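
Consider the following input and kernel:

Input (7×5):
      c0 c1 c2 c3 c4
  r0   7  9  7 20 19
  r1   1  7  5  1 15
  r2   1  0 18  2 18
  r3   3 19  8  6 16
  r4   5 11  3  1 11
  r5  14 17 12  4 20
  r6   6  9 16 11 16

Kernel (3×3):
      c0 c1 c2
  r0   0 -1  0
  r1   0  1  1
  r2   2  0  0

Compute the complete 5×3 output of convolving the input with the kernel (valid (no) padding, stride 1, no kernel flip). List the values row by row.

5 -1 32
17 53 35
37 18 26
23 30 30
30 31 55

Output[0,0]: The receptive field on the input at this output position is [7 9 7 / 1 7 5 / 1 0 18]. Elementwise product with the kernel and sum: 9·-1 + 7·1 + 5·1 + 1·2.
Output[0,1]: The receptive field on the input at this output position is [9 7 20 / 7 5 1 / 0 18 2]. Elementwise product with the kernel and sum: 7·-1 + 5·1 + 1·1 + 0·2.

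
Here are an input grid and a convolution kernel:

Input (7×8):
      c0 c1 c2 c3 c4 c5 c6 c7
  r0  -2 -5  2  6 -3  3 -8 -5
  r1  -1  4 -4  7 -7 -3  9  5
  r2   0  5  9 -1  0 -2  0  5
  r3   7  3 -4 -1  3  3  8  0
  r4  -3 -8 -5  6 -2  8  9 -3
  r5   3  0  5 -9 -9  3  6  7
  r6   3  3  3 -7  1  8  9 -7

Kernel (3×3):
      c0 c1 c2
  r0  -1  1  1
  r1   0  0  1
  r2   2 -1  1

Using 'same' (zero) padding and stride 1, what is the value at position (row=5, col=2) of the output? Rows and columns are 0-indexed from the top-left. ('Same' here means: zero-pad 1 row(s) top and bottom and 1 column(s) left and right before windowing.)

-4

The receptive field on the zero-padded input at this output position is [-8 -5 6 / 0 5 -9 / 3 3 -7]. Elementwise product with the kernel and sum: -8·-1 + -5·1 + 6·1 + -9·1 + 3·2 + 3·-1 + -7·1.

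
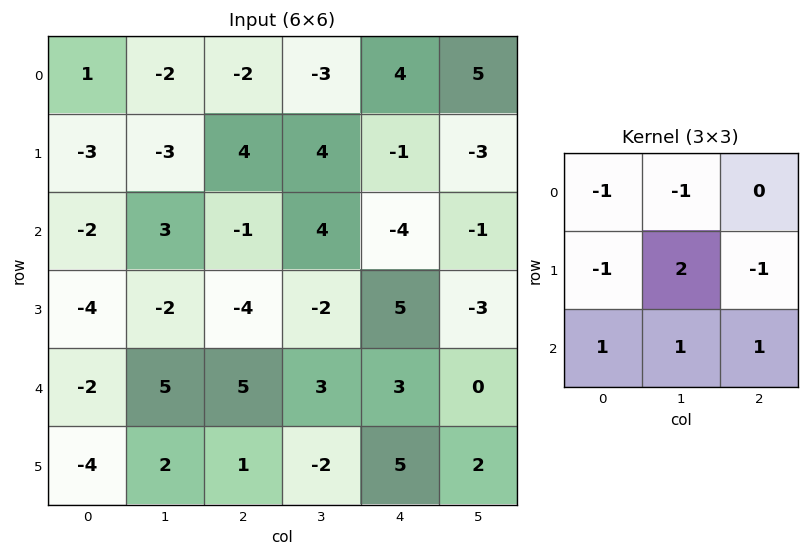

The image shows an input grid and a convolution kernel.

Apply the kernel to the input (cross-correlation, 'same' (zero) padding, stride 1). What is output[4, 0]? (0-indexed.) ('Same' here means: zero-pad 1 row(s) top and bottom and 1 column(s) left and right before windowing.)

The receptive field on the zero-padded input at this output position is [0 -4 -2 / 0 -2 5 / 0 -4 2]. Elementwise product with the kernel and sum: 0·-1 + -4·-1 + 0·-1 + -2·2 + 5·-1 + 0·1 + -4·1 + 2·1.

-7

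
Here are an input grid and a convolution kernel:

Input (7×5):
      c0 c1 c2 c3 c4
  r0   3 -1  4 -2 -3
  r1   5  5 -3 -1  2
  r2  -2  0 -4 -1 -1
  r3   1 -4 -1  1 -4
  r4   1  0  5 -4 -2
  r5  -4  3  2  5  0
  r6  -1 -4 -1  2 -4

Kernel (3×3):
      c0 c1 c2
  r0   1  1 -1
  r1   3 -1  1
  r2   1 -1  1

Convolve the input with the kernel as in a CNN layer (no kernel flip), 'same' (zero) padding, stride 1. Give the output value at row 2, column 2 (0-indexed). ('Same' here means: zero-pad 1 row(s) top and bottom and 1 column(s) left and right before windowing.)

The receptive field on the zero-padded input at this output position is [5 -3 -1 / 0 -4 -1 / -4 -1 1]. Elementwise product with the kernel and sum: 5·1 + -3·1 + -1·-1 + 0·3 + -4·-1 + -1·1 + -4·1 + -1·-1 + 1·1.

4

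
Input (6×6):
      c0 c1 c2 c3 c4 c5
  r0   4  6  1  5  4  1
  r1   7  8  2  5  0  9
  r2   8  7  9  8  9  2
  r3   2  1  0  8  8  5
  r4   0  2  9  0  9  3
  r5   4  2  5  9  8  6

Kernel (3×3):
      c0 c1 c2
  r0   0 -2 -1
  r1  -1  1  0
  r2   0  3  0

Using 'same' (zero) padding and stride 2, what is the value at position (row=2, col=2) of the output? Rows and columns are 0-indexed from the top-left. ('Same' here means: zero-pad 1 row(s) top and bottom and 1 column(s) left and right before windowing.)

12

The receptive field on the zero-padded input at this output position is [8 8 5 / 0 9 3 / 9 8 6]. Elementwise product with the kernel and sum: 8·-2 + 5·-1 + 0·-1 + 9·1 + 8·3.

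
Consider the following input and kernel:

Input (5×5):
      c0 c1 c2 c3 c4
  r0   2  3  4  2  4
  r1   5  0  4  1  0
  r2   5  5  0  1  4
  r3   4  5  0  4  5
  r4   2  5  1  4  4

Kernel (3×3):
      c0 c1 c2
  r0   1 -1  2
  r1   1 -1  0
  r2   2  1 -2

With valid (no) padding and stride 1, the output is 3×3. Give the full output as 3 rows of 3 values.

27 7 6
26 5 -4
6 15 1

Output[0,0]: The receptive field on the input at this output position is [2 3 4 / 5 0 4 / 5 5 0]. Elementwise product with the kernel and sum: 2·1 + 3·-1 + 4·2 + 5·1 + 0·-1 + 5·2 + 5·1 + 0·-2.
Output[0,1]: The receptive field on the input at this output position is [3 4 2 / 0 4 1 / 5 0 1]. Elementwise product with the kernel and sum: 3·1 + 4·-1 + 2·2 + 0·1 + 4·-1 + 5·2 + 0·1 + 1·-2.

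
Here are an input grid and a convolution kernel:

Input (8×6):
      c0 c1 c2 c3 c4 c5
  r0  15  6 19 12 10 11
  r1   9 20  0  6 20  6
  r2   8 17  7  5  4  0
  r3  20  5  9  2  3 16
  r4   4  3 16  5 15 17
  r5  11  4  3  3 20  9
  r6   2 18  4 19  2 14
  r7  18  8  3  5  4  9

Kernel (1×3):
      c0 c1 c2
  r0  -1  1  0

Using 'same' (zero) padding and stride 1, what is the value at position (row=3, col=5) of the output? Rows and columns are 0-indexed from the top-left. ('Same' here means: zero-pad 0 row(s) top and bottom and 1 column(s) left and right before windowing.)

The receptive field on the zero-padded input at this output position is [3 16 0]. Elementwise product with the kernel and sum: 3·-1 + 16·1.

13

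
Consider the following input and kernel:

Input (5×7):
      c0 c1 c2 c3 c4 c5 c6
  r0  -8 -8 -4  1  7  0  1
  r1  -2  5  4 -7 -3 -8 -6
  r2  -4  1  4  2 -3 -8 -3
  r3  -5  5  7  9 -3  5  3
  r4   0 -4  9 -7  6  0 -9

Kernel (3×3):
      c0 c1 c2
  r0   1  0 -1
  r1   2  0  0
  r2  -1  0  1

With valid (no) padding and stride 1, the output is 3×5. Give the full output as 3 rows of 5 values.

Output[0,0]: The receptive field on the input at this output position is [-8 -8 -4 / -2 5 4 / -4 1 4]. Elementwise product with the kernel and sum: -8·1 + -4·-1 + -2·2 + -4·-1 + 4·1.

0 2 -10 -23 0
-2 18 5 1 3
-9 6 18 35 -21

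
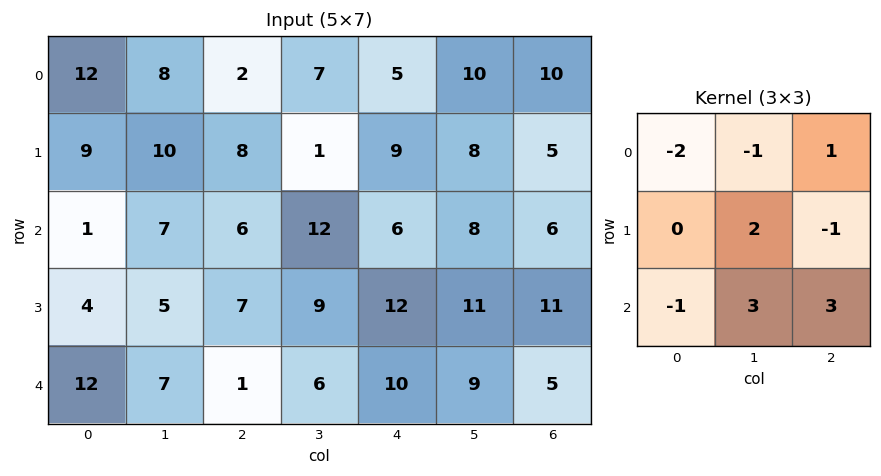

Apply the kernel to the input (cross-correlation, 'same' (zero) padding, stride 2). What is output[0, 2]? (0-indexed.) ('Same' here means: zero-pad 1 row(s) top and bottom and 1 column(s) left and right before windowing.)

50

The receptive field on the zero-padded input at this output position is [0 0 0 / 7 5 10 / 1 9 8]. Elementwise product with the kernel and sum: 0·-2 + 0·-1 + 0·1 + 5·2 + 10·-1 + 1·-1 + 9·3 + 8·3.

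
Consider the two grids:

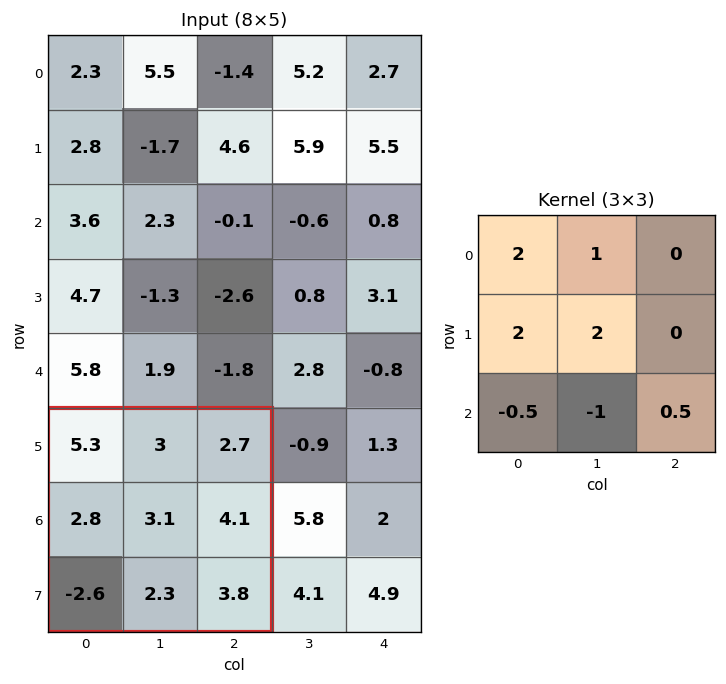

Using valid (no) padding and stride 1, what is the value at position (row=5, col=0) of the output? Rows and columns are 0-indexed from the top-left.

The receptive field on the input at this output position is [5.3 3 2.7 / 2.8 3.1 4.1 / -2.6 2.3 3.8]. Elementwise product with the kernel and sum: 5.3·2 + 3·1 + 2.8·2 + 3.1·2 + -2.6·-0.5 + 2.3·-1 + 3.8·0.5.

26.3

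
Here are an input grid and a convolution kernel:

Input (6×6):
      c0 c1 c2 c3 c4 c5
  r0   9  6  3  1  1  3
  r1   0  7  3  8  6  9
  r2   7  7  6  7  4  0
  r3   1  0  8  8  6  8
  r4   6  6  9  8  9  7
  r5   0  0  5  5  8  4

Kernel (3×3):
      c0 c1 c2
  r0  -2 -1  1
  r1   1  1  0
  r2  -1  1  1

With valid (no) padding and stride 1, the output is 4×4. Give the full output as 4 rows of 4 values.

-8 2 10 11
17 20 11 4
-5 6 9 4
23 25 7 10

Output[0,0]: The receptive field on the input at this output position is [9 6 3 / 0 7 3 / 7 7 6]. Elementwise product with the kernel and sum: 9·-2 + 6·-1 + 3·1 + 0·1 + 7·1 + 7·-1 + 7·1 + 6·1.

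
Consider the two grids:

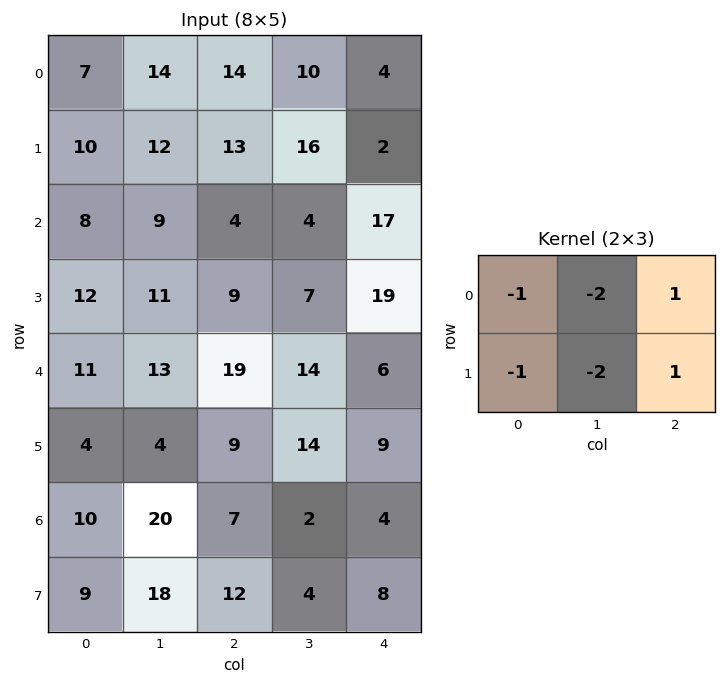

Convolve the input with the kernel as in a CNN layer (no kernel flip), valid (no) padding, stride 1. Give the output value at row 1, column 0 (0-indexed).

-43

The receptive field on the input at this output position is [10 12 13 / 8 9 4]. Elementwise product with the kernel and sum: 10·-1 + 12·-2 + 13·1 + 8·-1 + 9·-2 + 4·1.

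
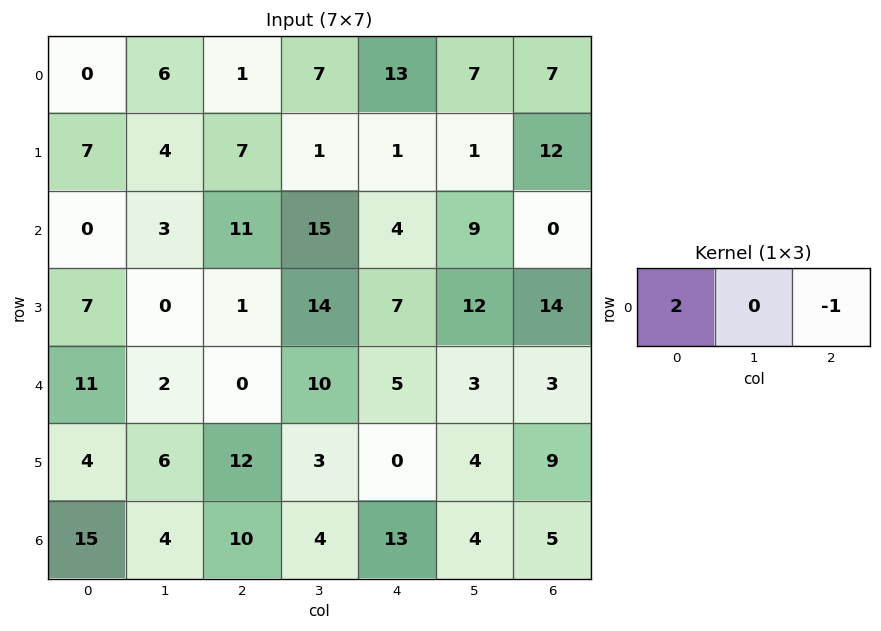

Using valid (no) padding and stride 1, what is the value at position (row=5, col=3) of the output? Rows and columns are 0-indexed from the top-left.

The receptive field on the input at this output position is [3 0 4]. Elementwise product with the kernel and sum: 3·2 + 4·-1.

2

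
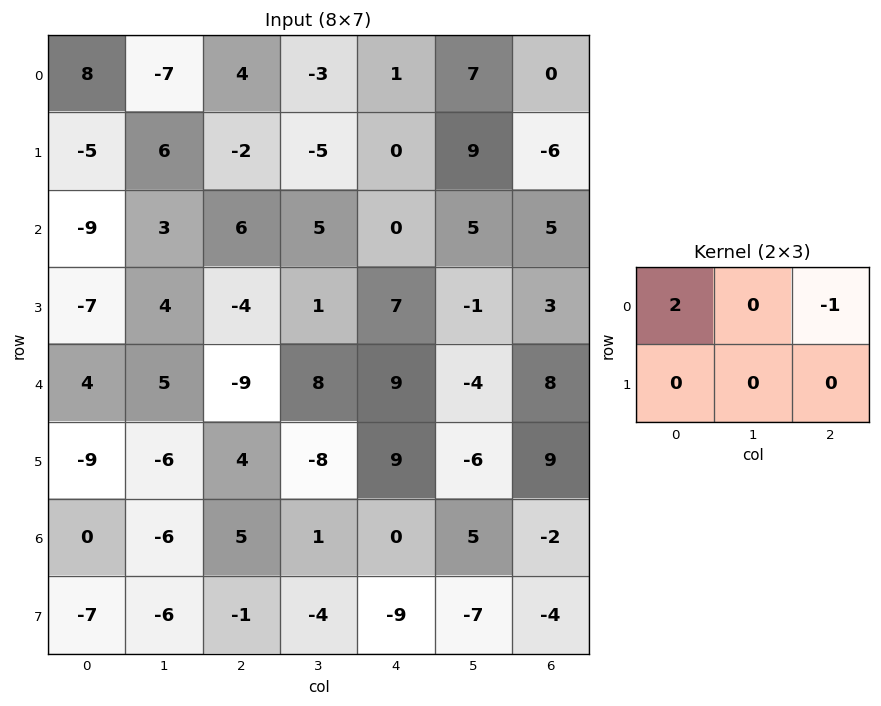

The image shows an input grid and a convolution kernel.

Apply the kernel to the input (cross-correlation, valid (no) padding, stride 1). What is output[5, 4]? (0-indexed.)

The receptive field on the input at this output position is [9 -6 9 / 0 5 -2]. Elementwise product with the kernel and sum: 9·2 + 9·-1.

9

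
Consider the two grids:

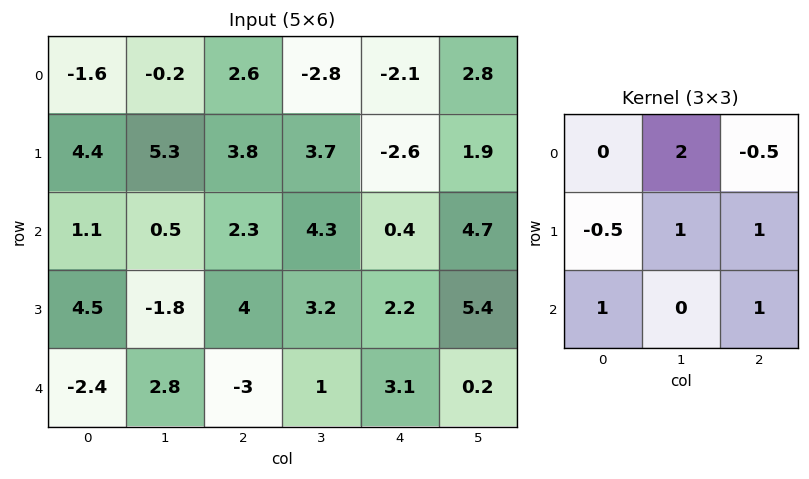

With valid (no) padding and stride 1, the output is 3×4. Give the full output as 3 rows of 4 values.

Output[0,0]: The receptive field on the input at this output position is [-1.6 -0.2 2.6 / 4.4 5.3 3.8 / 1.1 0.5 2.3]. Elementwise product with the kernel and sum: -0.2·2 + 2.6·-0.5 + 4.4·-0.5 + 5.3·1 + 3.8·1 + 1.1·1 + 2.3·1.
Output[0,1]: The receptive field on the input at this output position is [-0.2 2.6 -2.8 / 5.3 3.8 3.7 / 0.5 2.3 4.3]. Elementwise product with the kernel and sum: 2.6·2 + -2.8·-0.5 + 5.3·-0.5 + 3.8·1 + 3.7·1 + 0.5·1 + 4.3·1.

8.6 16.25 -2.65 0.85
19.45 13.5 18.45 5.4
-5.6 14.35 11.9 5.65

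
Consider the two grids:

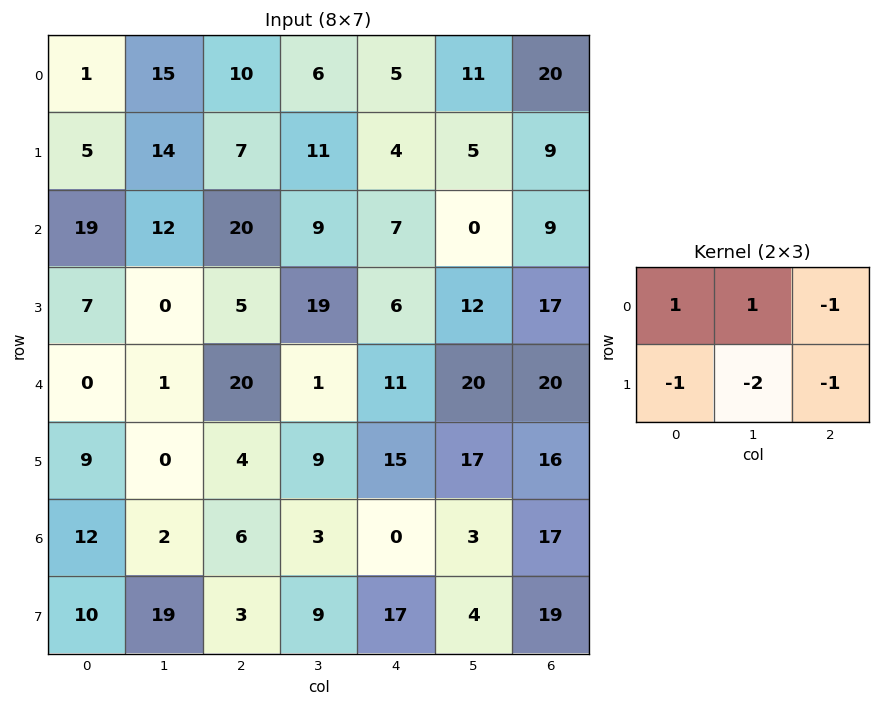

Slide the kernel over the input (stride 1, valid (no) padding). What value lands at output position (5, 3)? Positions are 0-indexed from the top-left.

1

The receptive field on the input at this output position is [9 15 17 / 3 0 3]. Elementwise product with the kernel and sum: 9·1 + 15·1 + 17·-1 + 3·-1 + 0·-2 + 3·-1.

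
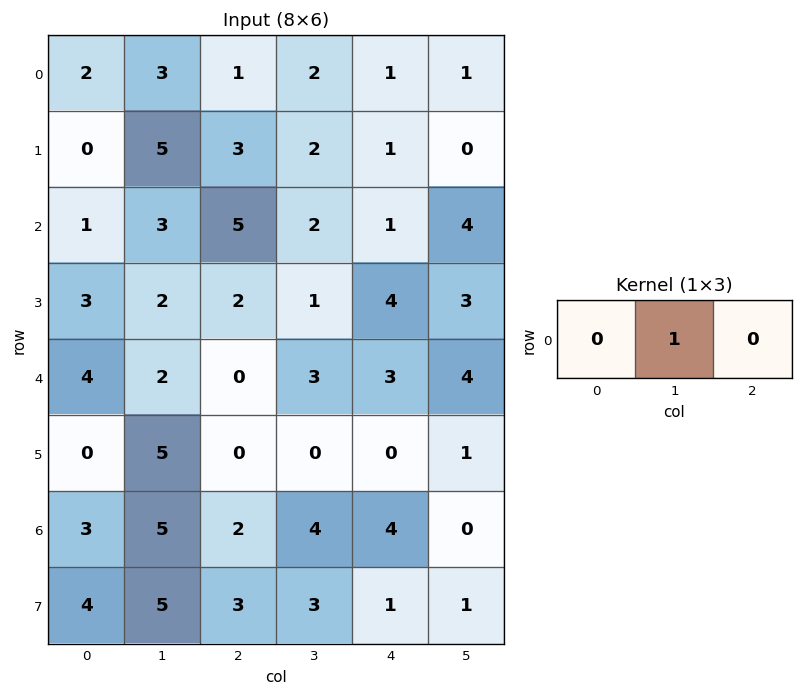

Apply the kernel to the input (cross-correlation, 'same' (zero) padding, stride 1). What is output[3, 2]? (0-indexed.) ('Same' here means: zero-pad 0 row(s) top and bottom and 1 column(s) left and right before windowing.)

The receptive field on the zero-padded input at this output position is [2 2 1]. Elementwise product with the kernel and sum: 2·1.

2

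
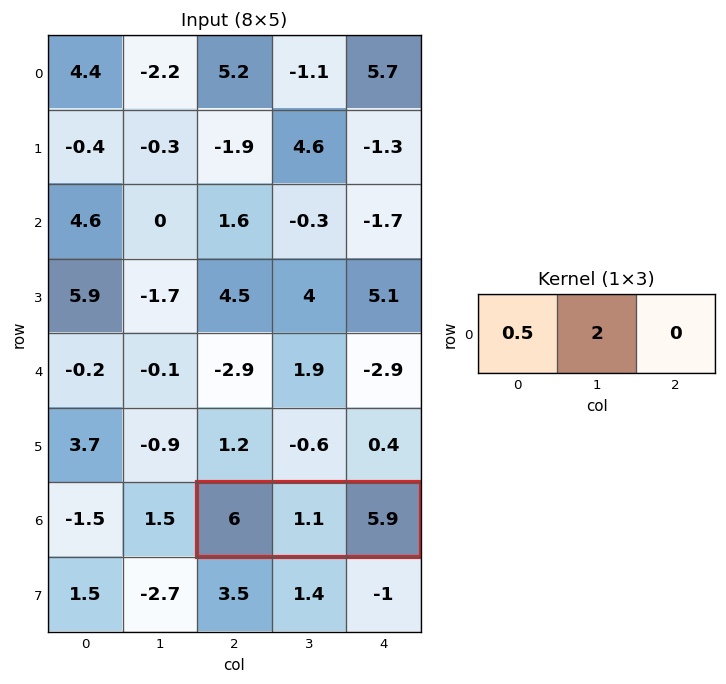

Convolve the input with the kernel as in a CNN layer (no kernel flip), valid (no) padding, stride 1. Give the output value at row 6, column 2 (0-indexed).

The receptive field on the input at this output position is [6 1.1 5.9]. Elementwise product with the kernel and sum: 6·0.5 + 1.1·2.

5.2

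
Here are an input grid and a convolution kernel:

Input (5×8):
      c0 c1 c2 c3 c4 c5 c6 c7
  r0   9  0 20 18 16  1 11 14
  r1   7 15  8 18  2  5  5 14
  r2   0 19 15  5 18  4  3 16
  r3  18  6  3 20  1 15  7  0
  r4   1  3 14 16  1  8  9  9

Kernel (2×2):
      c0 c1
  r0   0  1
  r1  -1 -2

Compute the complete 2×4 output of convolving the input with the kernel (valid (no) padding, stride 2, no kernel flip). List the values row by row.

Output[0,0]: The receptive field on the input at this output position is [9 0 / 7 15]. Elementwise product with the kernel and sum: 0·1 + 7·-1 + 15·-2.
Output[0,1]: The receptive field on the input at this output position is [20 18 / 8 18]. Elementwise product with the kernel and sum: 18·1 + 8·-1 + 18·-2.

-37 -26 -11 -19
-11 -38 -27 9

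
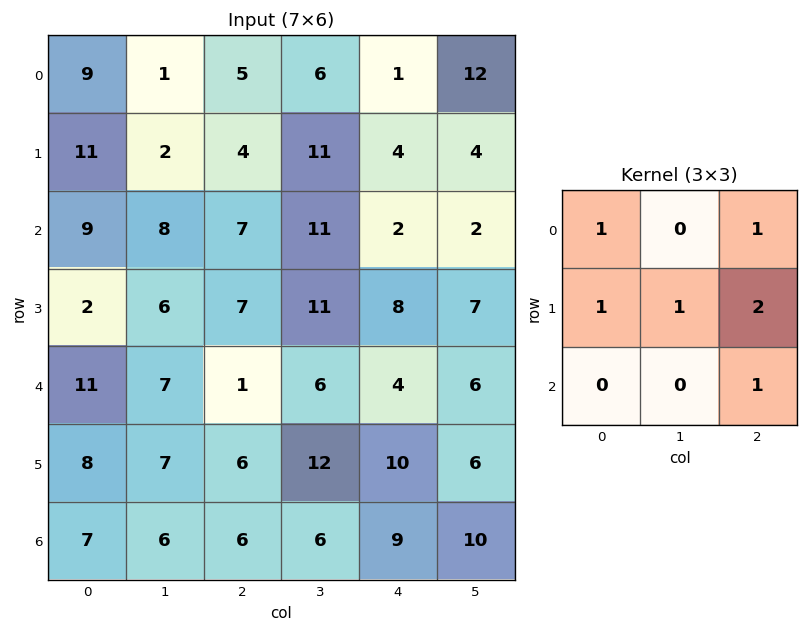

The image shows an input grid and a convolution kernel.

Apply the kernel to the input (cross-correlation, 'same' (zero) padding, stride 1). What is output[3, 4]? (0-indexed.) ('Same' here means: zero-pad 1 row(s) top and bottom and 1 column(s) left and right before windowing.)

The receptive field on the zero-padded input at this output position is [11 2 2 / 11 8 7 / 6 4 6]. Elementwise product with the kernel and sum: 11·1 + 2·1 + 11·1 + 8·1 + 7·2 + 6·1.

52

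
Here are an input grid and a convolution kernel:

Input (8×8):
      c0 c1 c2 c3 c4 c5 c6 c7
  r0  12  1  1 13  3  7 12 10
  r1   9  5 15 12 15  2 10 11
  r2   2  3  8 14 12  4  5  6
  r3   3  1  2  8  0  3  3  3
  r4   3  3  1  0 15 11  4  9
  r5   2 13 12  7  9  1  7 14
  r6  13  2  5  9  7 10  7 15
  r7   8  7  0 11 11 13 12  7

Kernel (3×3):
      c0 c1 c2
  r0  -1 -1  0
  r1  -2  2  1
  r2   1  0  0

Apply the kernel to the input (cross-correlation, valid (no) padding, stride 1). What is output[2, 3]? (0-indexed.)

-39

The receptive field on the input at this output position is [14 12 4 / 8 0 3 / 0 15 11]. Elementwise product with the kernel and sum: 14·-1 + 12·-1 + 8·-2 + 0·2 + 3·1 + 0·1.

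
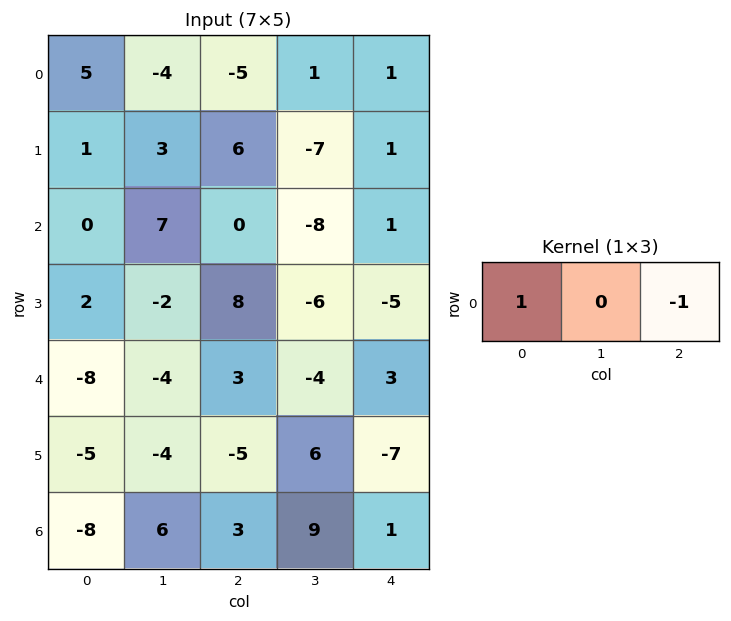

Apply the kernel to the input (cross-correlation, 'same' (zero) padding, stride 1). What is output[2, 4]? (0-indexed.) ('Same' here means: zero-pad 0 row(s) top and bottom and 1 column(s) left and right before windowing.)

-8

The receptive field on the zero-padded input at this output position is [-8 1 0]. Elementwise product with the kernel and sum: -8·1 + 0·-1.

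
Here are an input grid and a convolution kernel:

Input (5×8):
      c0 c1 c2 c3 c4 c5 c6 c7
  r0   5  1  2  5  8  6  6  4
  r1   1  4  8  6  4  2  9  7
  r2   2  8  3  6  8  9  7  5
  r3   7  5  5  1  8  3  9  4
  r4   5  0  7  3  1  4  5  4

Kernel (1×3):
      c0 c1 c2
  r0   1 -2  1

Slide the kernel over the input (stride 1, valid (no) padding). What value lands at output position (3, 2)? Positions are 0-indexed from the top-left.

11

The receptive field on the input at this output position is [5 1 8]. Elementwise product with the kernel and sum: 5·1 + 1·-2 + 8·1.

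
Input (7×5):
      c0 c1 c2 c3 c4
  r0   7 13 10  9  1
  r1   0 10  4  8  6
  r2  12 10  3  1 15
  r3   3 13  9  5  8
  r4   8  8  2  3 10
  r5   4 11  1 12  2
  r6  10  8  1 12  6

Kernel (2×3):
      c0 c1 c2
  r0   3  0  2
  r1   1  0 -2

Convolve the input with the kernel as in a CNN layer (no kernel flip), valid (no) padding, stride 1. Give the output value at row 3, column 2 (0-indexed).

The receptive field on the input at this output position is [9 5 8 / 2 3 10]. Elementwise product with the kernel and sum: 9·3 + 8·2 + 2·1 + 10·-2.

25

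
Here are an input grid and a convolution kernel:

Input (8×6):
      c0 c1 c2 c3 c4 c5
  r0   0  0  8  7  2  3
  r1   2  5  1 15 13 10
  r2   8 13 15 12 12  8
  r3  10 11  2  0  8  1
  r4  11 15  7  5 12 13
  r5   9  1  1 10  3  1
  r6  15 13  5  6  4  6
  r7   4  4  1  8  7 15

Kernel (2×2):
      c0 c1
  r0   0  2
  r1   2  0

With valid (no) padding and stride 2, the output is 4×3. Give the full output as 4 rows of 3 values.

Output[0,0]: The receptive field on the input at this output position is [0 0 / 2 5]. Elementwise product with the kernel and sum: 0·2 + 2·2.
Output[0,1]: The receptive field on the input at this output position is [8 7 / 1 15]. Elementwise product with the kernel and sum: 7·2 + 1·2.

4 16 32
46 28 32
48 12 32
34 14 26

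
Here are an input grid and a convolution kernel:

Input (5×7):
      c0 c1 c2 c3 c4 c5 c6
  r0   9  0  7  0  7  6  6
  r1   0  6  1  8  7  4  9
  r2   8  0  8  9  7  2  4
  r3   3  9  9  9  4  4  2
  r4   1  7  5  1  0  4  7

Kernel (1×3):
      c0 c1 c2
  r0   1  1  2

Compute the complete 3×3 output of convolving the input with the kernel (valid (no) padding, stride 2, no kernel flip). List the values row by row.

23 21 25
24 31 17
18 6 18

Output[0,0]: The receptive field on the input at this output position is [9 0 7]. Elementwise product with the kernel and sum: 9·1 + 0·1 + 7·2.
Output[0,1]: The receptive field on the input at this output position is [7 0 7]. Elementwise product with the kernel and sum: 7·1 + 0·1 + 7·2.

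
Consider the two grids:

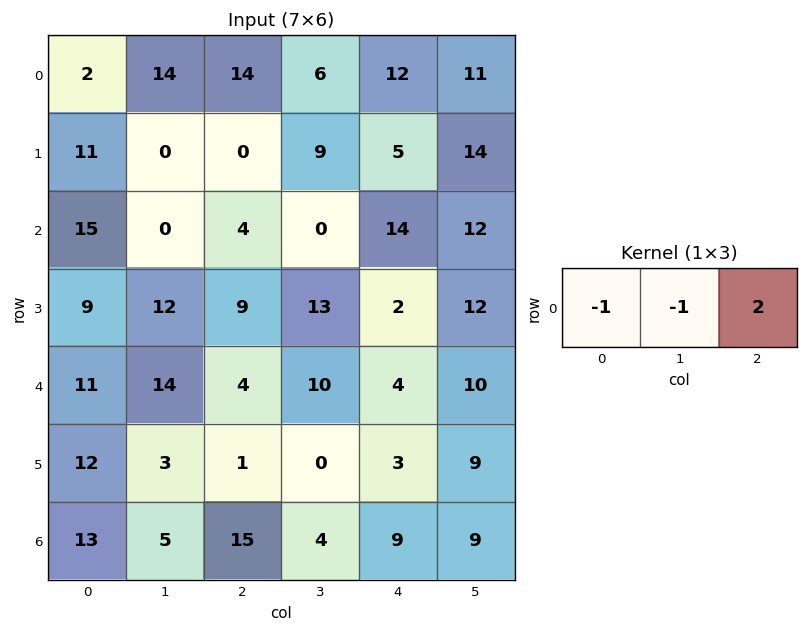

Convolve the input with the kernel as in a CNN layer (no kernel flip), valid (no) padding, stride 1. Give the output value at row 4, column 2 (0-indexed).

The receptive field on the input at this output position is [4 10 4]. Elementwise product with the kernel and sum: 4·-1 + 10·-1 + 4·2.

-6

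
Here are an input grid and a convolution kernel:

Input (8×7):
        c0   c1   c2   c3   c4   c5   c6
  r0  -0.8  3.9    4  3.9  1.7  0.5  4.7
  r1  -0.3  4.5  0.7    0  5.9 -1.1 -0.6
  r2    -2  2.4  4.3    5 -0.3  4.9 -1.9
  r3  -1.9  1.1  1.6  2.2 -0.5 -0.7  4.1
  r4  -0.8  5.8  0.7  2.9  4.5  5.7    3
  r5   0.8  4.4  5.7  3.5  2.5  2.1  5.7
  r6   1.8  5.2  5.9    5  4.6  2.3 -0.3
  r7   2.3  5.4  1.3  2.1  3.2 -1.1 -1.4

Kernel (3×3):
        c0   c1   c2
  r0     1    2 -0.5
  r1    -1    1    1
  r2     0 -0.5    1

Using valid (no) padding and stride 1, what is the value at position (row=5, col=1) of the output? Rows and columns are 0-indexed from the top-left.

The receptive field on the input at this output position is [4.4 5.7 3.5 / 5.2 5.9 5 / 5.4 1.3 2.1]. Elementwise product with the kernel and sum: 4.4·1 + 5.7·2 + 3.5·-0.5 + 5.2·-1 + 5.9·1 + 5·1 + 1.3·-0.5 + 2.1·1.

21.2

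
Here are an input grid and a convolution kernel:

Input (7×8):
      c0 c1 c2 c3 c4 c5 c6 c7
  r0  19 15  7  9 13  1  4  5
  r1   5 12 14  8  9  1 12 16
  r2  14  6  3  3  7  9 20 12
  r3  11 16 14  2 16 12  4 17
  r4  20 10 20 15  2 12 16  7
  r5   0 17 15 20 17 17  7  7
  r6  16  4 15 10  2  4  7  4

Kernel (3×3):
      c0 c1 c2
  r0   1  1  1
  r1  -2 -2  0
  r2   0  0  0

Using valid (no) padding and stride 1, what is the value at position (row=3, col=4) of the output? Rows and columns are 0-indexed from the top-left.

4

The receptive field on the input at this output position is [16 12 4 / 2 12 16 / 17 17 7]. Elementwise product with the kernel and sum: 16·1 + 12·1 + 4·1 + 2·-2 + 12·-2.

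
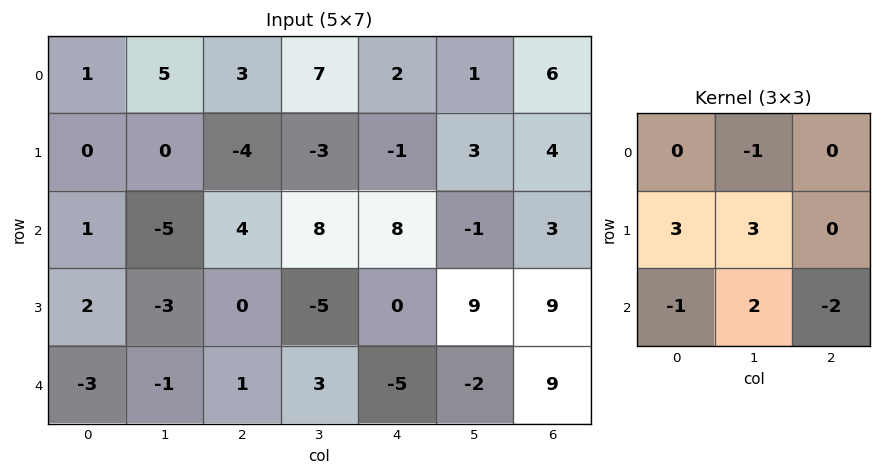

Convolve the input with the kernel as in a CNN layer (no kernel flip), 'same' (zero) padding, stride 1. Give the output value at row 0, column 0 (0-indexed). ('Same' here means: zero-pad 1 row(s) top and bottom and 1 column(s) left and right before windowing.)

3

The receptive field on the zero-padded input at this output position is [0 0 0 / 0 1 5 / 0 0 0]. Elementwise product with the kernel and sum: 0·-1 + 0·3 + 1·3 + 0·-1 + 0·2 + 0·-2.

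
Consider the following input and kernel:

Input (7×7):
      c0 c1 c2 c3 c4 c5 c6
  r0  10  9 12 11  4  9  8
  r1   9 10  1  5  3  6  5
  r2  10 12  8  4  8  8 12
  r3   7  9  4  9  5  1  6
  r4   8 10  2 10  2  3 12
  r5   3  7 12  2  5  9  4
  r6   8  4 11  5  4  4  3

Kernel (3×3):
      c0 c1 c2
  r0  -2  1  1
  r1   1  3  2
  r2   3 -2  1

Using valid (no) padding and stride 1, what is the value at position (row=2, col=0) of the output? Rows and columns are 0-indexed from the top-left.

The receptive field on the input at this output position is [10 12 8 / 7 9 4 / 8 10 2]. Elementwise product with the kernel and sum: 10·-2 + 12·1 + 8·1 + 7·1 + 9·3 + 4·2 + 8·3 + 10·-2 + 2·1.

48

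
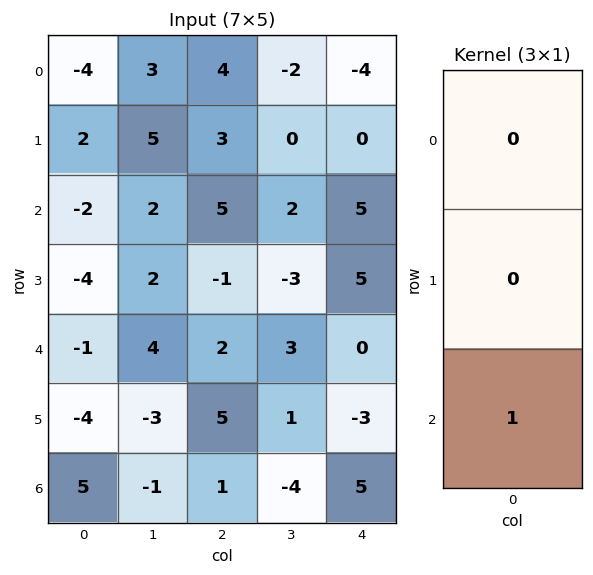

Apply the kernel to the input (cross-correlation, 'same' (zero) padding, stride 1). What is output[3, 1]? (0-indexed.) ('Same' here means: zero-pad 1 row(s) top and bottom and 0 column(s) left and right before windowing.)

The receptive field on the zero-padded input at this output position is [2 / 2 / 4]. Elementwise product with the kernel and sum: 4·1.

4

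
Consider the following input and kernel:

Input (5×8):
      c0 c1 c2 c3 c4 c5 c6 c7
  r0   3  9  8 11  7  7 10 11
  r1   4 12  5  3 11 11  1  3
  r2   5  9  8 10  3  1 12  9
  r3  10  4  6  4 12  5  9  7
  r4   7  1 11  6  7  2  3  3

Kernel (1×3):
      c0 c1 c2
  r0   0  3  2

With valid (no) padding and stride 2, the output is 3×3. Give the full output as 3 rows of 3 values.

43 47 41
43 36 27
25 32 12

Output[0,0]: The receptive field on the input at this output position is [3 9 8]. Elementwise product with the kernel and sum: 9·3 + 8·2.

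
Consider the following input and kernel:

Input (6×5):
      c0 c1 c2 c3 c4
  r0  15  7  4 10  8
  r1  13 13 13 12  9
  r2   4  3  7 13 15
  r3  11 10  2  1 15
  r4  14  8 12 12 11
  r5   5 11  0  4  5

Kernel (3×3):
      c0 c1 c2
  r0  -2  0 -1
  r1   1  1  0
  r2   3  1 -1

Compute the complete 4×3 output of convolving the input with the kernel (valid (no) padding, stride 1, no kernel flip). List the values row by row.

0 5 28
9 3 -23
44 17 11
24 28 4

Output[0,0]: The receptive field on the input at this output position is [15 7 4 / 13 13 13 / 4 3 7]. Elementwise product with the kernel and sum: 15·-2 + 4·-1 + 13·1 + 13·1 + 4·3 + 3·1 + 7·-1.
Output[0,1]: The receptive field on the input at this output position is [7 4 10 / 13 13 12 / 3 7 13]. Elementwise product with the kernel and sum: 7·-2 + 10·-1 + 13·1 + 13·1 + 3·3 + 7·1 + 13·-1.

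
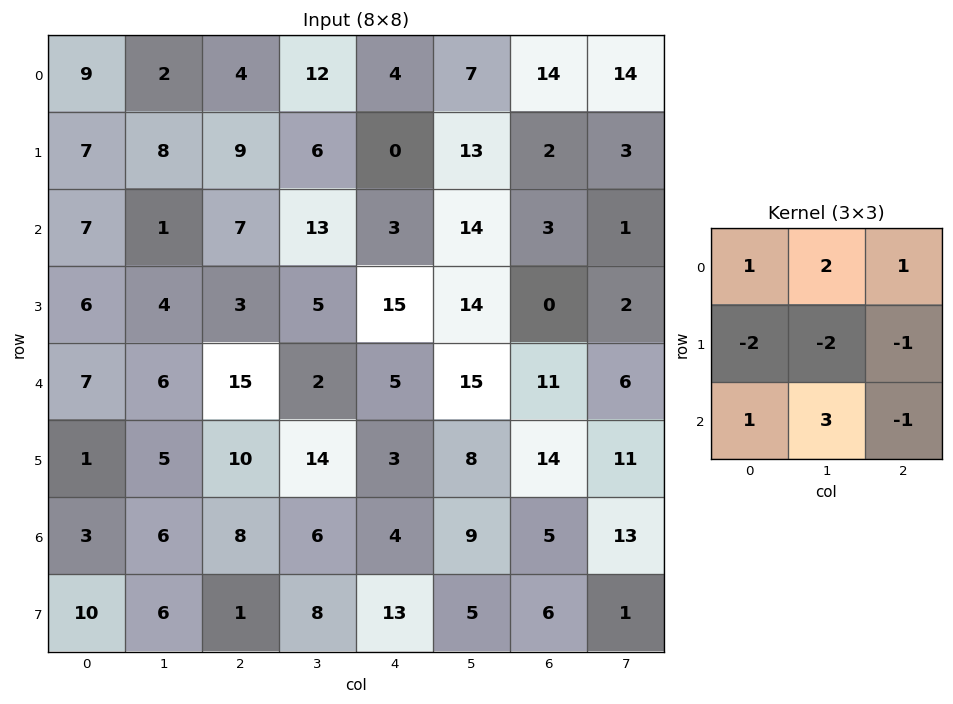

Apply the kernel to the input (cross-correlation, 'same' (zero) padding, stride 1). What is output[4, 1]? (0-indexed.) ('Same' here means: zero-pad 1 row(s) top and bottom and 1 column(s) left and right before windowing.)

-18

The receptive field on the zero-padded input at this output position is [6 4 3 / 7 6 15 / 1 5 10]. Elementwise product with the kernel and sum: 6·1 + 4·2 + 3·1 + 7·-2 + 6·-2 + 15·-1 + 1·1 + 5·3 + 10·-1.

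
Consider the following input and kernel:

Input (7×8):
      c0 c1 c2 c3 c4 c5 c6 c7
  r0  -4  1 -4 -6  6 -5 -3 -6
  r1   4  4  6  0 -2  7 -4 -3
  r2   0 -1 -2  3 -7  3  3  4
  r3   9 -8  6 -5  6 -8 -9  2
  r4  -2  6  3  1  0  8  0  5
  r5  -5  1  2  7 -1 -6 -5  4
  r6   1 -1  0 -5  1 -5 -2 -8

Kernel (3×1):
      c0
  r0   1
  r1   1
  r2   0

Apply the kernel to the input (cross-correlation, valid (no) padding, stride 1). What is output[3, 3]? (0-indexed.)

-4

The receptive field on the input at this output position is [-5 / 1 / 7]. Elementwise product with the kernel and sum: -5·1 + 1·1.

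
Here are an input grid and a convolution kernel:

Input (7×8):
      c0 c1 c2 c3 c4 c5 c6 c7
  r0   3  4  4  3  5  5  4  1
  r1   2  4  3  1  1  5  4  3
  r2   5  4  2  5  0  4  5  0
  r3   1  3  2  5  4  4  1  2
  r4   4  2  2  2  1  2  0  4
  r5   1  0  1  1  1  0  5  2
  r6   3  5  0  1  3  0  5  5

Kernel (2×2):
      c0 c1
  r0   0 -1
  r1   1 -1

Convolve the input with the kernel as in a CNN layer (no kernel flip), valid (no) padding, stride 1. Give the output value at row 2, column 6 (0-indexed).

-1

The receptive field on the input at this output position is [5 0 / 1 2]. Elementwise product with the kernel and sum: 0·-1 + 1·1 + 2·-1.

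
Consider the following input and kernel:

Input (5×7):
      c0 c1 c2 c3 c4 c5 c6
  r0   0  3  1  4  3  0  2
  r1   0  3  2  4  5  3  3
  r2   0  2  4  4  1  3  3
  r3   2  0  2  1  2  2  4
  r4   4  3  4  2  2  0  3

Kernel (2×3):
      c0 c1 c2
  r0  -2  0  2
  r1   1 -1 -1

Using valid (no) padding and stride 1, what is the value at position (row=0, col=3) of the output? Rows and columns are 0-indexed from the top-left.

The receptive field on the input at this output position is [4 3 0 / 4 5 3]. Elementwise product with the kernel and sum: 4·-2 + 0·2 + 4·1 + 5·-1 + 3·-1.

-12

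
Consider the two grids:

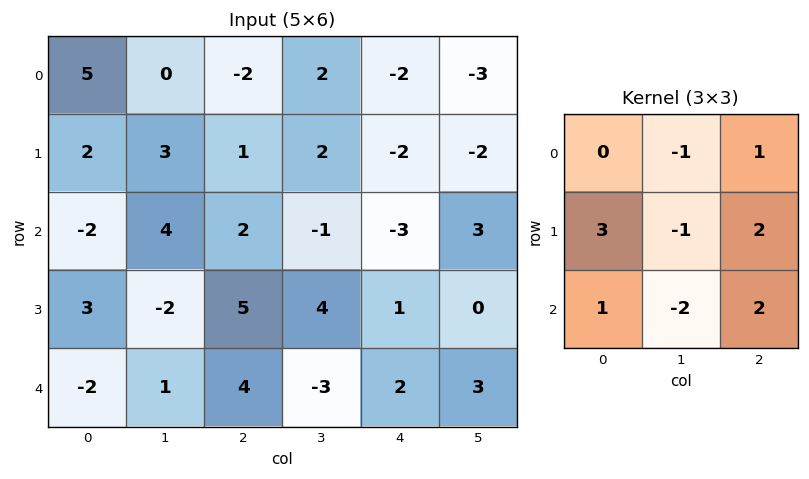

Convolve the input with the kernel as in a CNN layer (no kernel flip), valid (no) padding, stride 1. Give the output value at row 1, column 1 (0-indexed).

The receptive field on the input at this output position is [3 1 2 / 4 2 -1 / -2 5 4]. Elementwise product with the kernel and sum: 1·-1 + 2·1 + 4·3 + 2·-1 + -1·2 + -2·1 + 5·-2 + 4·2.

5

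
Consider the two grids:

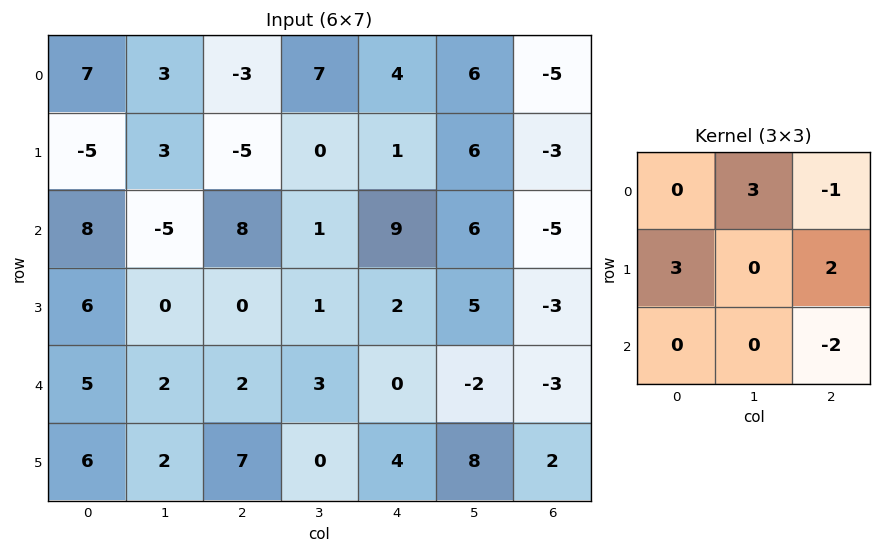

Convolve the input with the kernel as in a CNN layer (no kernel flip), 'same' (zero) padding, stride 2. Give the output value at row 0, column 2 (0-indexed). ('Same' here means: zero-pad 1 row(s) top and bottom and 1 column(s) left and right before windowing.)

The receptive field on the zero-padded input at this output position is [0 0 0 / 7 4 6 / 0 1 6]. Elementwise product with the kernel and sum: 0·3 + 0·-1 + 7·3 + 6·2 + 6·-2.

21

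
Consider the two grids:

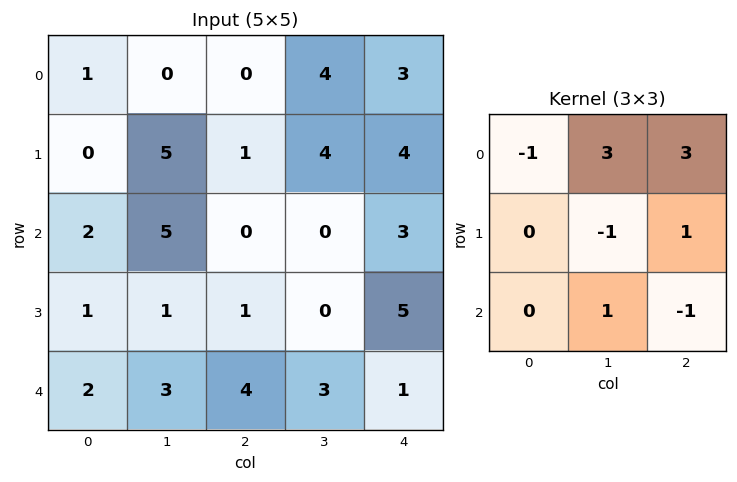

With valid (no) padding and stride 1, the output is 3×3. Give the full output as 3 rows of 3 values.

Output[0,0]: The receptive field on the input at this output position is [1 0 0 / 0 5 1 / 2 5 0]. Elementwise product with the kernel and sum: 1·-1 + 0·3 + 0·3 + 5·-1 + 1·1 + 5·1 + 0·-1.
Output[0,1]: The receptive field on the input at this output position is [0 0 4 / 5 1 4 / 5 0 0]. Elementwise product with the kernel and sum: 0·-1 + 0·3 + 4·3 + 1·-1 + 4·1 + 0·1 + 0·-1.

0 15 18
13 11 21
12 -5 16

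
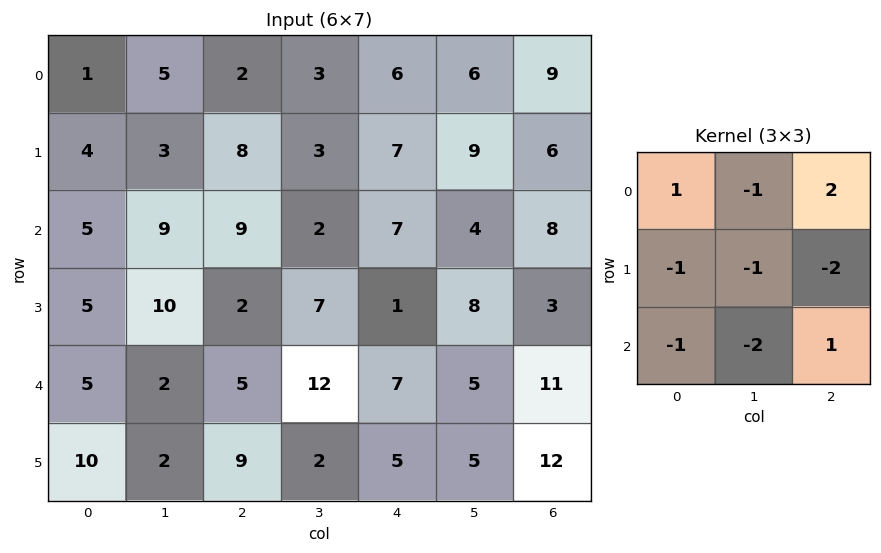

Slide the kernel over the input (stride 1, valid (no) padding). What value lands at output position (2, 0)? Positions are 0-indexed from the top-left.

The receptive field on the input at this output position is [5 9 9 / 5 10 2 / 5 2 5]. Elementwise product with the kernel and sum: 5·1 + 9·-1 + 9·2 + 5·-1 + 10·-1 + 2·-2 + 5·-1 + 2·-2 + 5·1.

-9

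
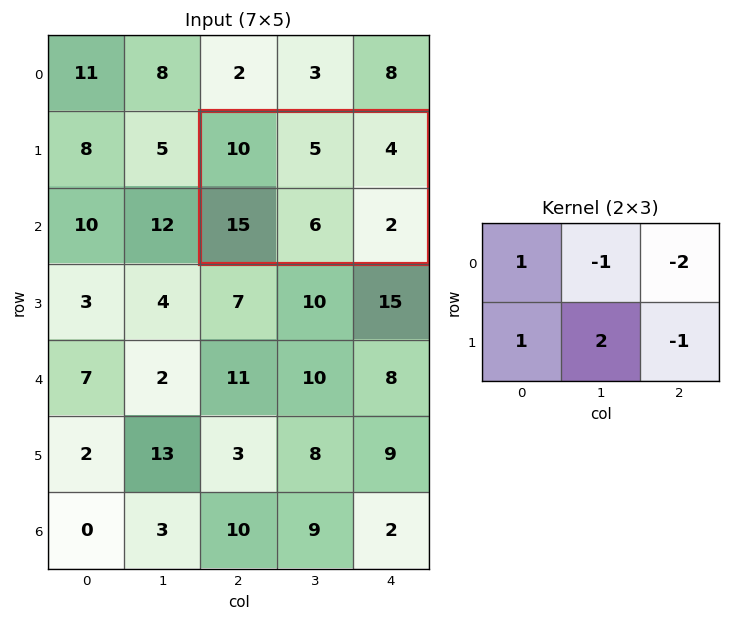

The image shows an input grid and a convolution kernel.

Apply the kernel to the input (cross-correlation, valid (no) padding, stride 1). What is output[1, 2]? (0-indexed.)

The receptive field on the input at this output position is [10 5 4 / 15 6 2]. Elementwise product with the kernel and sum: 10·1 + 5·-1 + 4·-2 + 15·1 + 6·2 + 2·-1.

22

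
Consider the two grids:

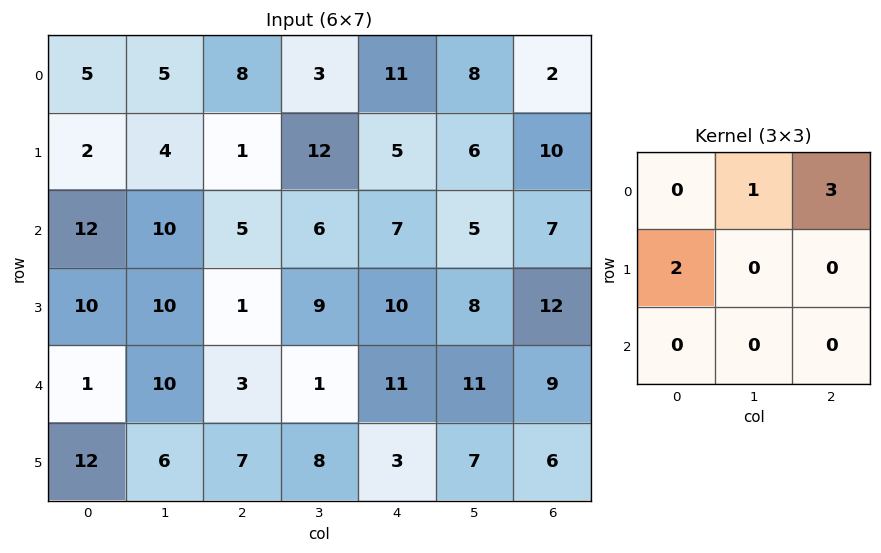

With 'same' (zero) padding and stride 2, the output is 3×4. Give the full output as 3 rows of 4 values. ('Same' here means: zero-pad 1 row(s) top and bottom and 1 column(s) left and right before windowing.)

0 10 6 16
14 57 35 20
40 48 36 34

Output[0,0]: The receptive field on the zero-padded input at this output position is [0 0 0 / 0 5 5 / 0 2 4]. Elementwise product with the kernel and sum: 0·1 + 0·3 + 0·2.
Output[0,1]: The receptive field on the zero-padded input at this output position is [0 0 0 / 5 8 3 / 4 1 12]. Elementwise product with the kernel and sum: 0·1 + 0·3 + 5·2.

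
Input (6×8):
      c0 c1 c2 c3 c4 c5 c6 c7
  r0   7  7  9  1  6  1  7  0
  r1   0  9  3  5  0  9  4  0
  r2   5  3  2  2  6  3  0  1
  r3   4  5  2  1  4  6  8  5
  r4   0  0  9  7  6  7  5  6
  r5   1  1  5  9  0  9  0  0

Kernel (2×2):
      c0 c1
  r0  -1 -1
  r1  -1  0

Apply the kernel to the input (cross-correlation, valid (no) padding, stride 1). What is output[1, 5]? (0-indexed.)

The receptive field on the input at this output position is [9 4 / 3 0]. Elementwise product with the kernel and sum: 9·-1 + 4·-1 + 3·-1.

-16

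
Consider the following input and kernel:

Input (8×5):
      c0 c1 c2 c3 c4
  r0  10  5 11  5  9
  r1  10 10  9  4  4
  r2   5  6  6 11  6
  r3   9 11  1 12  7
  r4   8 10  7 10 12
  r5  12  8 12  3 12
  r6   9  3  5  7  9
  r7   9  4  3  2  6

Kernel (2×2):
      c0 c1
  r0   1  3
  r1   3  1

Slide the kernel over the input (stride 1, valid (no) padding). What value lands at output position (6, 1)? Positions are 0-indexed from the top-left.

33

The receptive field on the input at this output position is [3 5 / 4 3]. Elementwise product with the kernel and sum: 3·1 + 5·3 + 4·3 + 3·1.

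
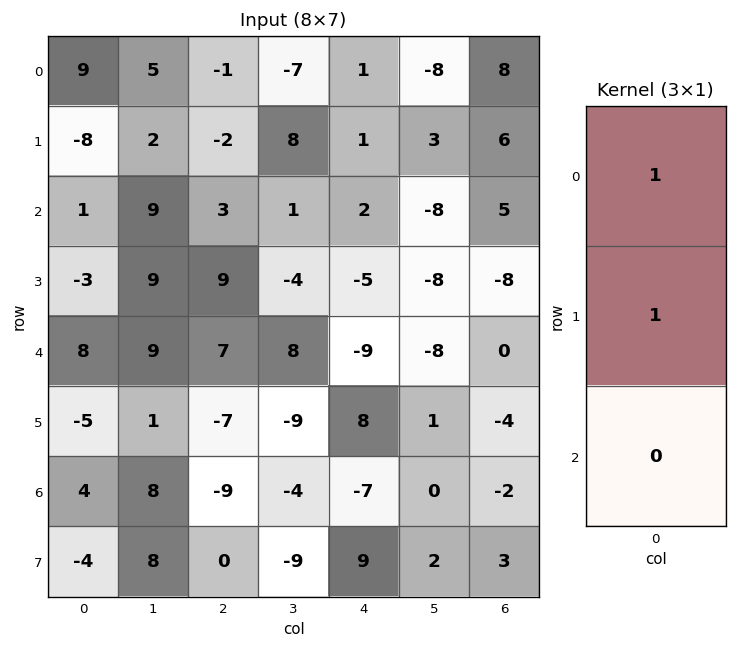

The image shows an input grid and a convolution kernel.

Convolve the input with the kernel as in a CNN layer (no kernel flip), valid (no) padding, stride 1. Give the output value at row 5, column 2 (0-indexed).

-16

The receptive field on the input at this output position is [-7 / -9 / 0]. Elementwise product with the kernel and sum: -7·1 + -9·1.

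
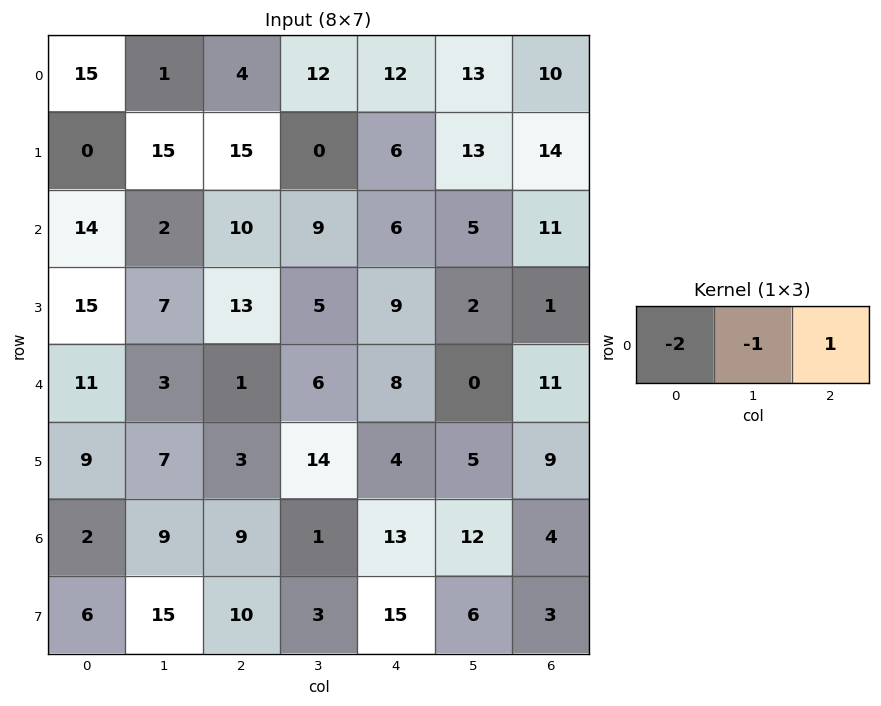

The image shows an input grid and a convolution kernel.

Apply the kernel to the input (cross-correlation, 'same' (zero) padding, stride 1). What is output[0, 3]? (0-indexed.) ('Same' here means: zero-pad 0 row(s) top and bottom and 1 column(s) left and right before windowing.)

The receptive field on the zero-padded input at this output position is [4 12 12]. Elementwise product with the kernel and sum: 4·-2 + 12·-1 + 12·1.

-8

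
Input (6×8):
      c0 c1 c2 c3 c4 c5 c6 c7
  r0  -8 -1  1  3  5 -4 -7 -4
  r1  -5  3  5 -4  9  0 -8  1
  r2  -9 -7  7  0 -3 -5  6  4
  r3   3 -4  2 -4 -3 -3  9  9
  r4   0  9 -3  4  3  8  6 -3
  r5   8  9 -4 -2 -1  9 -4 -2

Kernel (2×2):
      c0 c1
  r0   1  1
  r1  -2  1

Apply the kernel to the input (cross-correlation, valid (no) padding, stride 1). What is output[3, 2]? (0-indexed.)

8

The receptive field on the input at this output position is [2 -4 / -3 4]. Elementwise product with the kernel and sum: 2·1 + -4·1 + -3·-2 + 4·1.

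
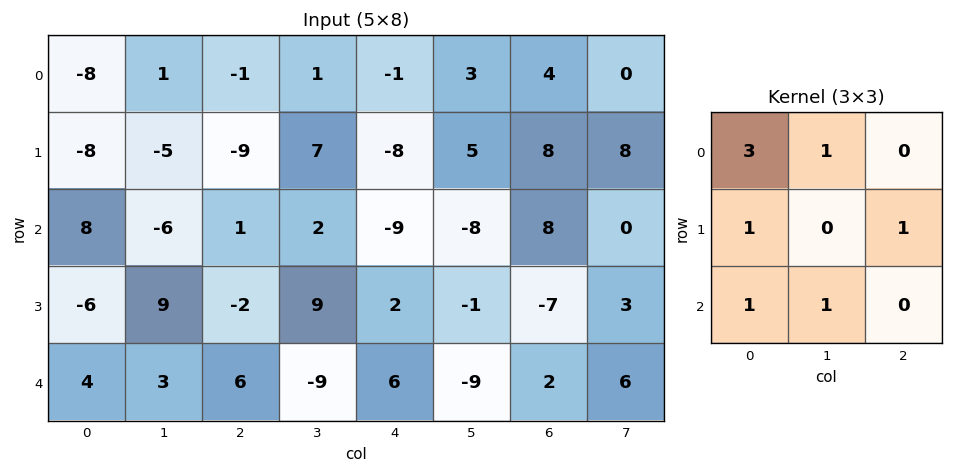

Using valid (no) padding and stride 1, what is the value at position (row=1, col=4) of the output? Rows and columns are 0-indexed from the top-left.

The receptive field on the input at this output position is [-8 5 8 / -9 -8 8 / 2 -1 -7]. Elementwise product with the kernel and sum: -8·3 + 5·1 + -9·1 + 8·1 + 2·1 + -1·1.

-19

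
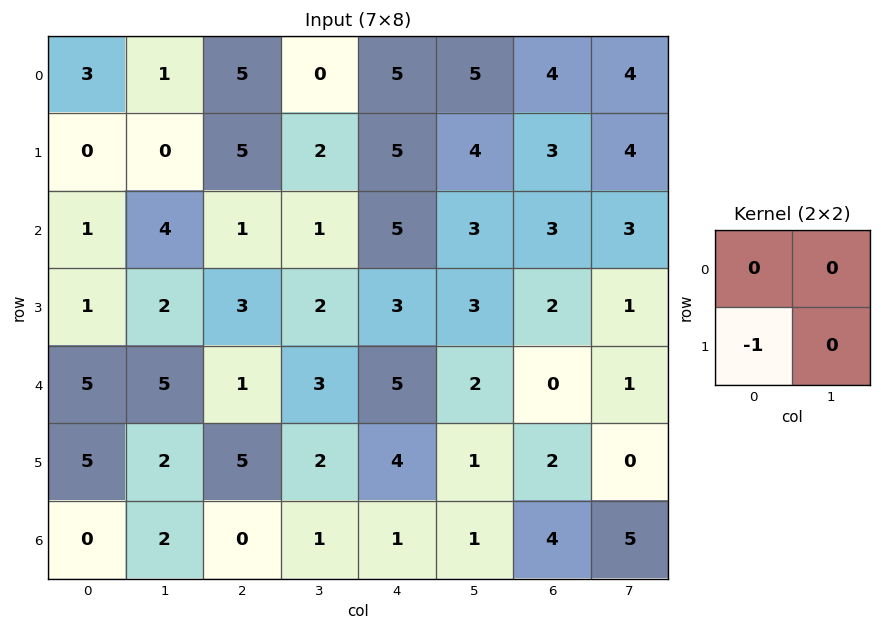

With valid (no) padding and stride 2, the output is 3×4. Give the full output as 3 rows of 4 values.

Output[0,0]: The receptive field on the input at this output position is [3 1 / 0 0]. Elementwise product with the kernel and sum: 0·-1.
Output[0,1]: The receptive field on the input at this output position is [5 0 / 5 2]. Elementwise product with the kernel and sum: 5·-1.

0 -5 -5 -3
-1 -3 -3 -2
-5 -5 -4 -2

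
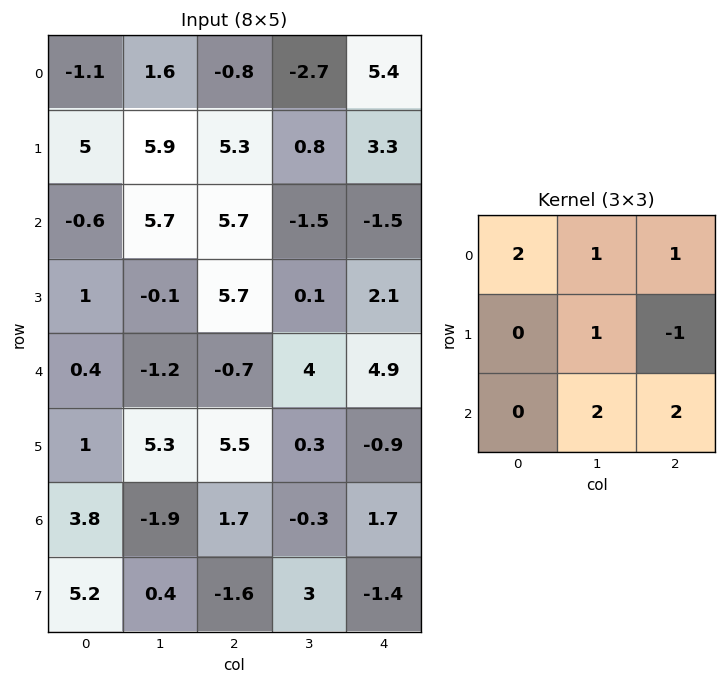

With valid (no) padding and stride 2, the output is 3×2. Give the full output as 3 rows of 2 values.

22 -7.4
0.6 24.2
-1.7 11.5

Output[0,0]: The receptive field on the input at this output position is [-1.1 1.6 -0.8 / 5 5.9 5.3 / -0.6 5.7 5.7]. Elementwise product with the kernel and sum: -1.1·2 + 1.6·1 + -0.8·1 + 5.9·1 + 5.3·-1 + 5.7·2 + 5.7·2.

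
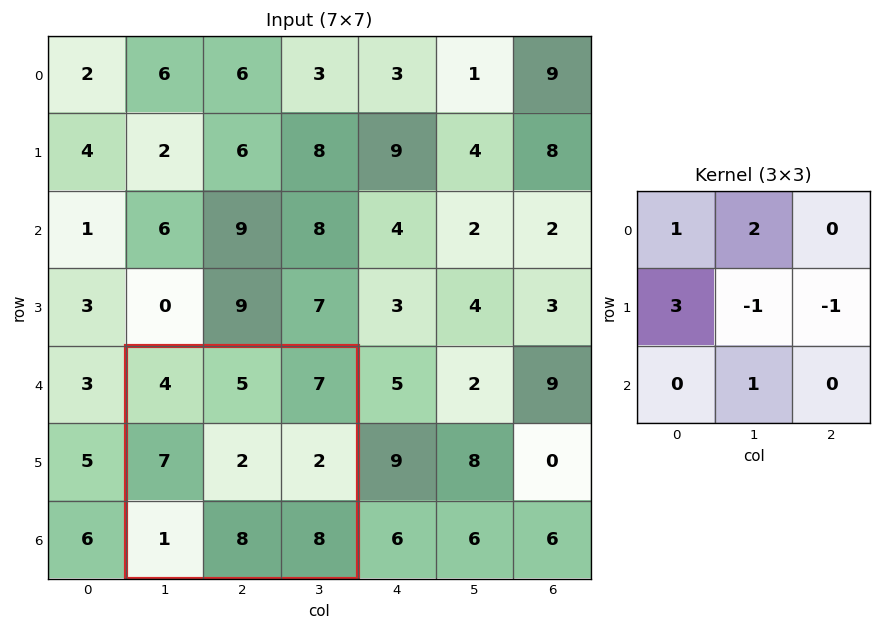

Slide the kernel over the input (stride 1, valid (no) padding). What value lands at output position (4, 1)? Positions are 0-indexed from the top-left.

39

The receptive field on the input at this output position is [4 5 7 / 7 2 2 / 1 8 8]. Elementwise product with the kernel and sum: 4·1 + 5·2 + 7·3 + 2·-1 + 2·-1 + 8·1.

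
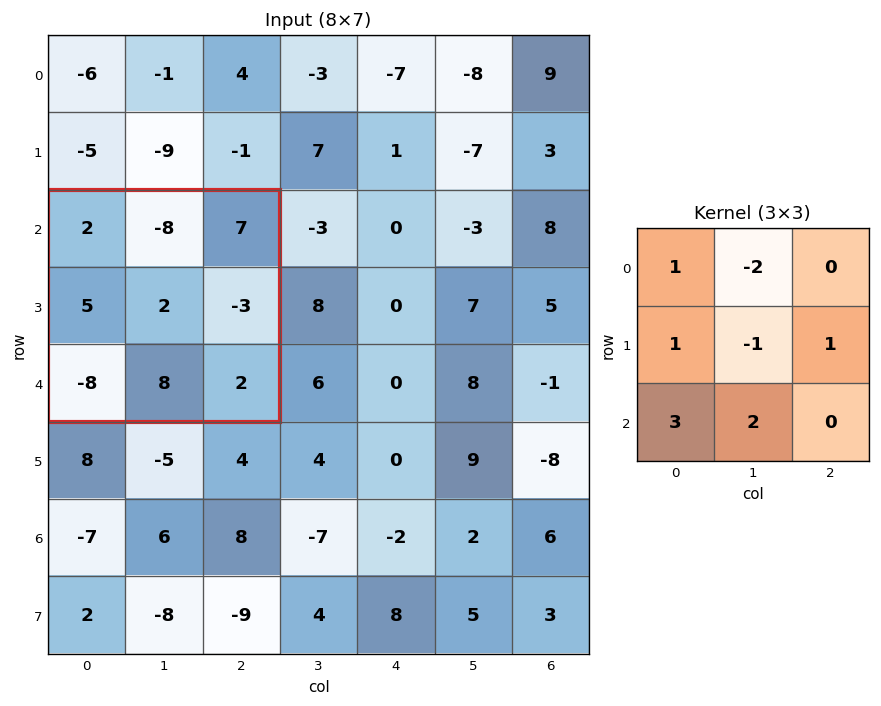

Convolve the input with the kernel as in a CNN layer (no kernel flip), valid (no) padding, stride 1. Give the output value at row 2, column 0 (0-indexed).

10

The receptive field on the input at this output position is [2 -8 7 / 5 2 -3 / -8 8 2]. Elementwise product with the kernel and sum: 2·1 + -8·-2 + 5·1 + 2·-1 + -3·1 + -8·3 + 8·2.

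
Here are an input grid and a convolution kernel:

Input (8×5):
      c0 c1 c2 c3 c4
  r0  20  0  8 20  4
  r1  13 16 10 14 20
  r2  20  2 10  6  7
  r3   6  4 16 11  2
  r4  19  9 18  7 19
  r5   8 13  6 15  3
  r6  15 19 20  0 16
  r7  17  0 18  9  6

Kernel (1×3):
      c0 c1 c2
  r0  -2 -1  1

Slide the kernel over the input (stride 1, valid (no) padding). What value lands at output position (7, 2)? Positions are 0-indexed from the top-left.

-39

The receptive field on the input at this output position is [18 9 6]. Elementwise product with the kernel and sum: 18·-2 + 9·-1 + 6·1.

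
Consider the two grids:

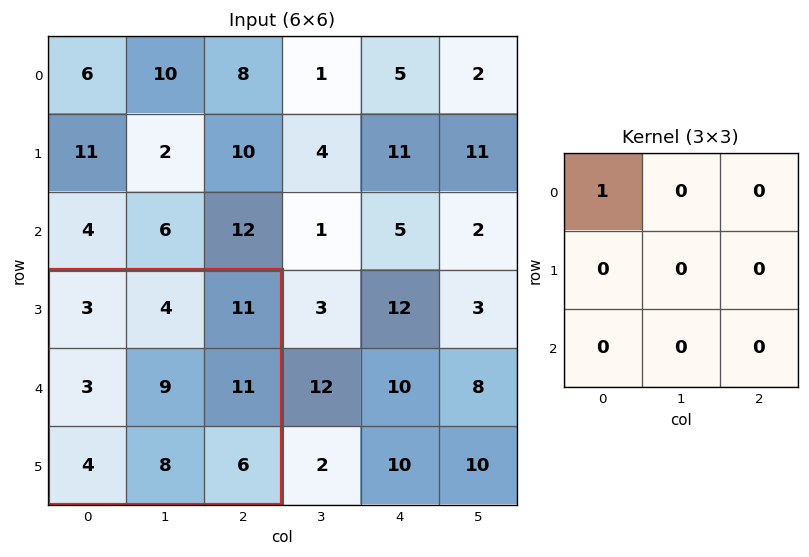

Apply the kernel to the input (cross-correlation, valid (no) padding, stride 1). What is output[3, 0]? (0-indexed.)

3

The receptive field on the input at this output position is [3 4 11 / 3 9 11 / 4 8 6]. Elementwise product with the kernel and sum: 3·1.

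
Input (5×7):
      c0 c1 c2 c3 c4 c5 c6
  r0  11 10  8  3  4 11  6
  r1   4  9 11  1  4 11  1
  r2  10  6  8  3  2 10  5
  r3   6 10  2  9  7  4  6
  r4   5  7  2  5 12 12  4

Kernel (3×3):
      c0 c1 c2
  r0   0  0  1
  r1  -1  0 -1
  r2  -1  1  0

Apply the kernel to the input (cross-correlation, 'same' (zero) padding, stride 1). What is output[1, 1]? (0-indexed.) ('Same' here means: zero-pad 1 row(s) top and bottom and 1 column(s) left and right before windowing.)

The receptive field on the zero-padded input at this output position is [11 10 8 / 4 9 11 / 10 6 8]. Elementwise product with the kernel and sum: 8·1 + 4·-1 + 11·-1 + 10·-1 + 6·1.

-11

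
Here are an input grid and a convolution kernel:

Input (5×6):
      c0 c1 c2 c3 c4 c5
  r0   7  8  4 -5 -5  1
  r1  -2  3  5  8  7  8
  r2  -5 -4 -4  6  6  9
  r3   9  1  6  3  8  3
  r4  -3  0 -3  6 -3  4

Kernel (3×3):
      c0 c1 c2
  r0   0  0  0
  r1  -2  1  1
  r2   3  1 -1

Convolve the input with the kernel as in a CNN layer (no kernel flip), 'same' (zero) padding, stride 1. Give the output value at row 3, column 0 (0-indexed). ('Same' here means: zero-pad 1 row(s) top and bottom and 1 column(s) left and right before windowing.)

7

The receptive field on the zero-padded input at this output position is [0 -5 -4 / 0 9 1 / 0 -3 0]. Elementwise product with the kernel and sum: 0·-2 + 9·1 + 1·1 + 0·3 + -3·1 + 0·-1.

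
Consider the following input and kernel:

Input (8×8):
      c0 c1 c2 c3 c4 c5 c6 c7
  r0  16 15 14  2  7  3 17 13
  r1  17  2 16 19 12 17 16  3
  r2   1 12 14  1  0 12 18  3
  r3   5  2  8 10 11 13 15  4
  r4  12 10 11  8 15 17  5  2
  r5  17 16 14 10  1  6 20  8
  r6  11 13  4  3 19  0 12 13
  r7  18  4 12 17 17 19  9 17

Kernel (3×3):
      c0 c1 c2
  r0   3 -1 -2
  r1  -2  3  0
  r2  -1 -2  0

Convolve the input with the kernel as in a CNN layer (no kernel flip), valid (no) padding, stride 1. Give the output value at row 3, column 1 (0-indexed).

-53

The receptive field on the input at this output position is [2 8 10 / 10 11 8 / 16 14 10]. Elementwise product with the kernel and sum: 2·3 + 8·-1 + 10·-2 + 10·-2 + 11·3 + 16·-1 + 14·-2.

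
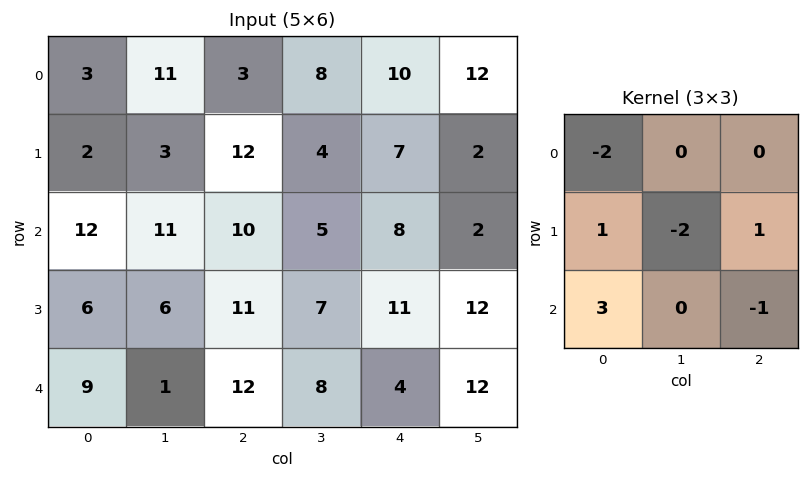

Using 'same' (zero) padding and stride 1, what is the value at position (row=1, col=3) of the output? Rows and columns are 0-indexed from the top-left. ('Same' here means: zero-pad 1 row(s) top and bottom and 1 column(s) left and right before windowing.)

The receptive field on the zero-padded input at this output position is [3 8 10 / 12 4 7 / 10 5 8]. Elementwise product with the kernel and sum: 3·-2 + 12·1 + 4·-2 + 7·1 + 10·3 + 8·-1.

27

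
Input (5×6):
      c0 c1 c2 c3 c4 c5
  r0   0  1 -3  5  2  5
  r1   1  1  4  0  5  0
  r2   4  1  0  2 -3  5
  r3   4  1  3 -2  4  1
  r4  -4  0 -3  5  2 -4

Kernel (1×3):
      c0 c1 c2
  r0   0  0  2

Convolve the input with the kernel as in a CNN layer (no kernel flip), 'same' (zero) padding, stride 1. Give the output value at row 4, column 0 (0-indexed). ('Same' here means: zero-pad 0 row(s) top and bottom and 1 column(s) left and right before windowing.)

0

The receptive field on the zero-padded input at this output position is [0 -4 0]. Elementwise product with the kernel and sum: 0·2.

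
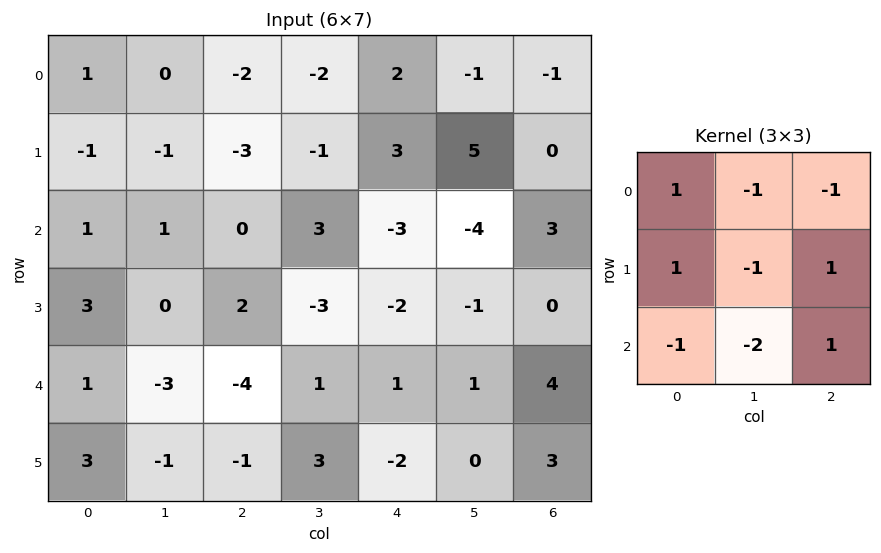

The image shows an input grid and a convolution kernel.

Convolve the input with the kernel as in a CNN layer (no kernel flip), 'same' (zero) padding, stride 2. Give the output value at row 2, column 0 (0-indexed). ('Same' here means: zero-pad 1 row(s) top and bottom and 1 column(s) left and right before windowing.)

The receptive field on the zero-padded input at this output position is [0 3 0 / 0 1 -3 / 0 3 -1]. Elementwise product with the kernel and sum: 0·1 + 3·-1 + 0·-1 + 0·1 + 1·-1 + -3·1 + 0·-1 + 3·-2 + -1·1.

-14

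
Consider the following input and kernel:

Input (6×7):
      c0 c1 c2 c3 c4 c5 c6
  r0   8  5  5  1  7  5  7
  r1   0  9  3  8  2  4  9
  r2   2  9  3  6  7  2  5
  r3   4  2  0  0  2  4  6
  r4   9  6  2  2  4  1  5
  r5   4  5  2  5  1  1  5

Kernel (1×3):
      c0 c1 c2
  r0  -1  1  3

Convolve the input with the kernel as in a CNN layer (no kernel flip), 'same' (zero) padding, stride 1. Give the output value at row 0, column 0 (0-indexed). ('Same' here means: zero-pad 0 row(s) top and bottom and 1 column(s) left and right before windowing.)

23

The receptive field on the zero-padded input at this output position is [0 8 5]. Elementwise product with the kernel and sum: 0·-1 + 8·1 + 5·3.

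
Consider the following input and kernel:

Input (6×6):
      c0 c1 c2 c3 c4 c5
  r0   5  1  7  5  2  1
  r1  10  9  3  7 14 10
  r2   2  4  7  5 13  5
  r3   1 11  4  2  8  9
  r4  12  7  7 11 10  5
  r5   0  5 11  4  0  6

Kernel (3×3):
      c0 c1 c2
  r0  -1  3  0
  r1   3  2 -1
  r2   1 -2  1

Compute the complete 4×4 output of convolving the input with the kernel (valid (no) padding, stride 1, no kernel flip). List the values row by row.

Output[0,0]: The receptive field on the input at this output position is [5 1 7 / 10 9 3 / 2 4 7]. Elementwise product with the kernel and sum: 5·-1 + 1·3 + 10·3 + 9·2 + 3·-1 + 2·1 + 4·-2 + 7·1.

44 41 27 24
7 26 44 66
36 60 11 43
76 12 38 80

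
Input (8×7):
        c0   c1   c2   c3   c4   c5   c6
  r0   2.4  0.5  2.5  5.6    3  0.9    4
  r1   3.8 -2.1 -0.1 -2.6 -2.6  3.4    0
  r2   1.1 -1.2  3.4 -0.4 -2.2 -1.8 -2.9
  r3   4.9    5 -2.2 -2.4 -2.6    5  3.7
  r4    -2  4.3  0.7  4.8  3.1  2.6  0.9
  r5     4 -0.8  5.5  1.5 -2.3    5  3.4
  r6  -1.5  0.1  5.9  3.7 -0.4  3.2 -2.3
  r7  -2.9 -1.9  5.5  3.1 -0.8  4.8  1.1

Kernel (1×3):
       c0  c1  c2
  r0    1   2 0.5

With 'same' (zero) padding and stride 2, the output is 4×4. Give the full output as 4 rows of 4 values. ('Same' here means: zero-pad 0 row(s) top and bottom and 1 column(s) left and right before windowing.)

Output[0,0]: The receptive field on the zero-padded input at this output position is [0 2.4 0.5]. Elementwise product with the kernel and sum: 0·1 + 2.4·2 + 0.5·0.5.

5.05 8.3 12.05 8.9
1.6 5.4 -5.7 -7.6
-1.85 8.1 12.3 4.4
-2.95 13.75 4.5 -1.4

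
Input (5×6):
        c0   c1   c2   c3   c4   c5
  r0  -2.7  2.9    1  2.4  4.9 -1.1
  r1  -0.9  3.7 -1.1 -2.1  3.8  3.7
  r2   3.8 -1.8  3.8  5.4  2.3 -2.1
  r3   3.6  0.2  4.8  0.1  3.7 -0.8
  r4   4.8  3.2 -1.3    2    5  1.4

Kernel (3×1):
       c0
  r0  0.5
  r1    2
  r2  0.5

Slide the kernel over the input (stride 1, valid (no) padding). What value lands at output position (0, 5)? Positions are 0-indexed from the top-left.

The receptive field on the input at this output position is [-1.1 / 3.7 / -2.1]. Elementwise product with the kernel and sum: -1.1·0.5 + 3.7·2 + -2.1·0.5.

5.8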